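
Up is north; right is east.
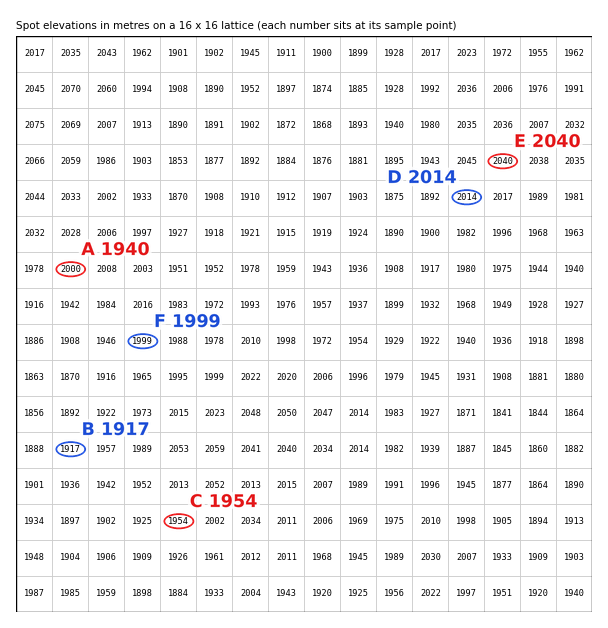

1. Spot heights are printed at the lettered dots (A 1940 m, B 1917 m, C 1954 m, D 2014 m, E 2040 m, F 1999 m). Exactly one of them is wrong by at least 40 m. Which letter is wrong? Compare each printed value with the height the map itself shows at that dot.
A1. A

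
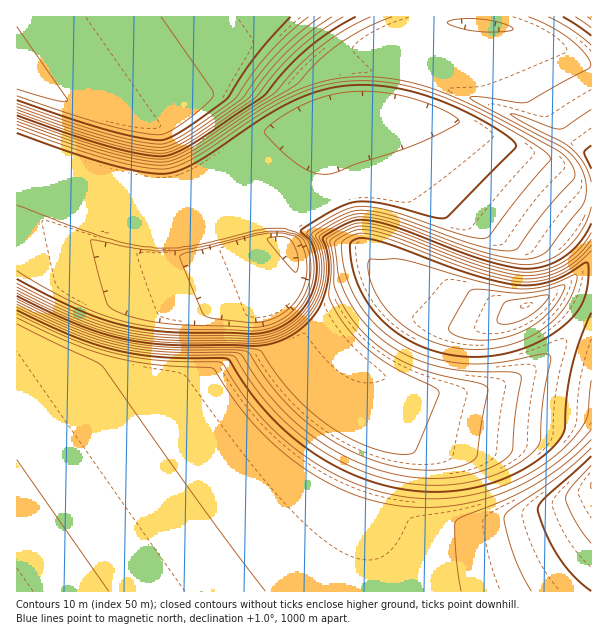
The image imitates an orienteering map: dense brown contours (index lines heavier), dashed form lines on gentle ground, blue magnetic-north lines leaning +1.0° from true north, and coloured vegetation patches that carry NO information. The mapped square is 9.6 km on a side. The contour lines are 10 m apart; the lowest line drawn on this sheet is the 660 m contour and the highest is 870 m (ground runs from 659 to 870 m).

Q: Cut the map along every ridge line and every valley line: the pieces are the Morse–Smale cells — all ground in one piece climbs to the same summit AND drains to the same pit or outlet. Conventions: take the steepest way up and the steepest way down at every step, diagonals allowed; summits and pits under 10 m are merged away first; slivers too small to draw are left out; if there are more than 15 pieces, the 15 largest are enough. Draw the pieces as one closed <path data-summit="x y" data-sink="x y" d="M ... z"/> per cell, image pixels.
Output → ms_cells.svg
<path data-summit="17 591" data-sink="287 243" d="M20 212l-4 1 0 378 361 1-1-23-10-50 0-15 16-49 2-12-12-30-4-44-26-24-25-32-28-20 6-20 0-10-3-12-4-8-4-2-20 0-31 9-39 8-47 0-24-5-28-9z"/><path data-summit="527 305" data-sink="287 243" d="M380 100l-38 2-10 15-10 26-14 43-8 18-12 17-5 15 0 4 9 11 3 12 0 10-6 20 28 20 17 23 19 20 24 18 21 11 34 9 33 0 41-10 21-11 22-17 22-23 21-33 0-106-14-4-29-28-12-6-15-5-90-39z"/><path data-summit="17 81" data-sink="287 243" d="M467 16l-450 0-1 128 31 13 78 24 25 5 30-2 29-12 70-46 36-18 32-8 33 0 34 6 7-16 7-31 14-33 2-2 14-2 10 2z"/><path data-summit="591 486" data-sink="287 243" d="M591 301l-20 32-22 23-22 17-33 15-29 6-33 0-27-6-37-19 4 44 12 30-2 12-16 49 0 15 8 41 4 32 214-1z"/><path data-summit="591 486" data-sink="287 243" d="M341 102l-33 8-29 16-70 46-20 9-16 5-23 0-37-8-66-21-30-12-1 67 79 32 28 9 24 5 47 0 39-8 31-9 18 0 4-17 14-20 8-18 14-43z"/><path data-summit="591 159" data-sink="287 243" d="M461 22l-17 2-2 2-15 37-11 41-4 3 32 9 78 35 15 5 12 6 29 28 6 3 7 0 1-127-29-17-33-15-27-8z"/><path data-summit="591 17" data-sink="287 243" d="M591 16l-123 0 0 5 2 3 33 2 27 8 33 15 15 11 13 6z"/>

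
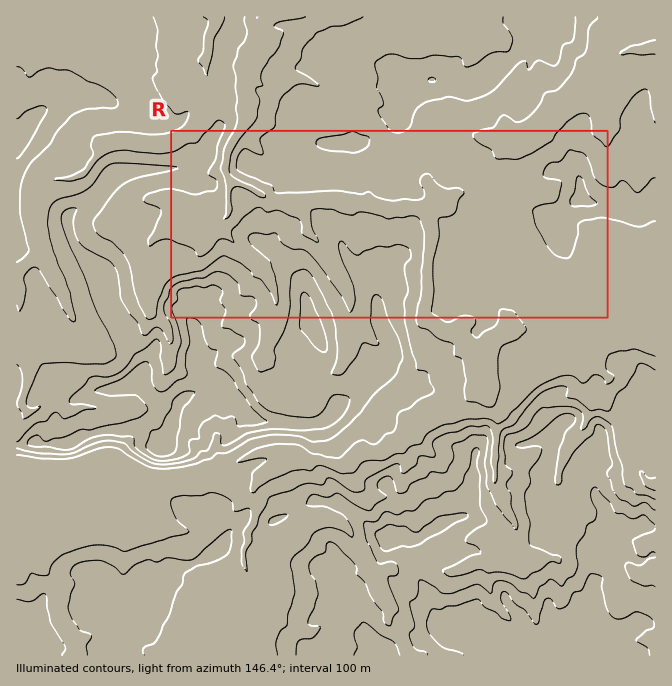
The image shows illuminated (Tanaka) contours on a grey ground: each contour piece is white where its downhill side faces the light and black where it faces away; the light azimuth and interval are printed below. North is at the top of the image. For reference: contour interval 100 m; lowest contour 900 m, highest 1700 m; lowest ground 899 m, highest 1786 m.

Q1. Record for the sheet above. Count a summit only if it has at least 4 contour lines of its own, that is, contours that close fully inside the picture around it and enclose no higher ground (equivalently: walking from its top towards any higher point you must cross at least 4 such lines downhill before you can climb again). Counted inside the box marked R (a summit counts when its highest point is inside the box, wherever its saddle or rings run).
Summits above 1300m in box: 0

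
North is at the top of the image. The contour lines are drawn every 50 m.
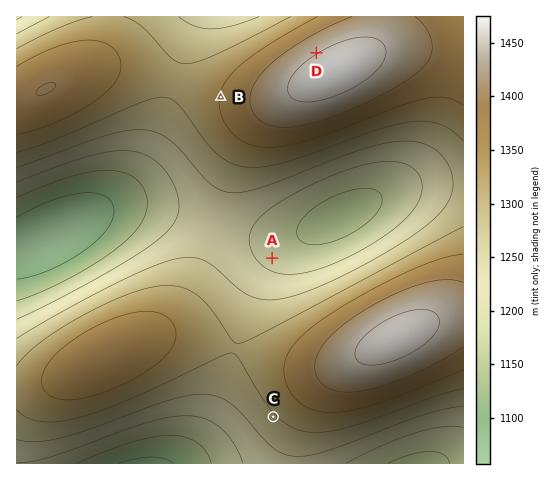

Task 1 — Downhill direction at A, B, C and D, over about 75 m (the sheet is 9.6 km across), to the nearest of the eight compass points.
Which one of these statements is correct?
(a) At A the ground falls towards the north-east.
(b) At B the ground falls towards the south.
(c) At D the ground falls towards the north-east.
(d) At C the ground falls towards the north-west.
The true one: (a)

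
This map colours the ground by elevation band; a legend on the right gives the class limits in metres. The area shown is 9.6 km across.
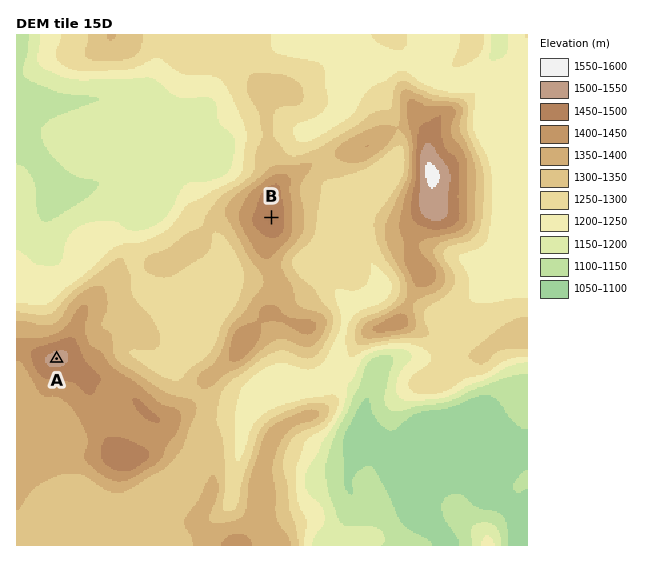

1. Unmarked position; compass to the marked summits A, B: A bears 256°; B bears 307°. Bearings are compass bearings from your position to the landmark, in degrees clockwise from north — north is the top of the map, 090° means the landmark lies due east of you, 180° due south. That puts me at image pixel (359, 283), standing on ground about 1270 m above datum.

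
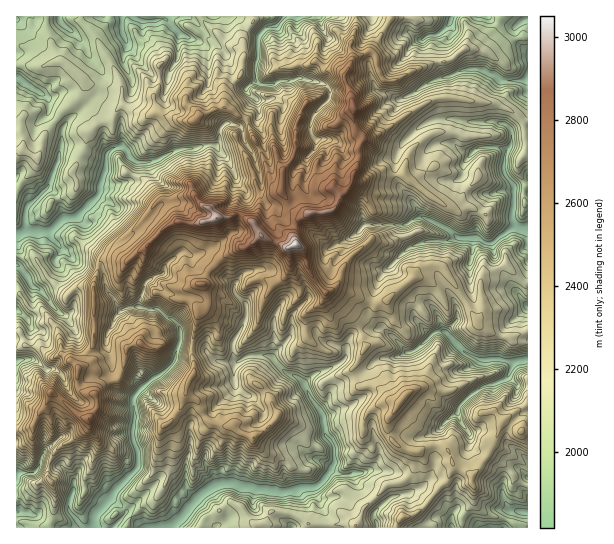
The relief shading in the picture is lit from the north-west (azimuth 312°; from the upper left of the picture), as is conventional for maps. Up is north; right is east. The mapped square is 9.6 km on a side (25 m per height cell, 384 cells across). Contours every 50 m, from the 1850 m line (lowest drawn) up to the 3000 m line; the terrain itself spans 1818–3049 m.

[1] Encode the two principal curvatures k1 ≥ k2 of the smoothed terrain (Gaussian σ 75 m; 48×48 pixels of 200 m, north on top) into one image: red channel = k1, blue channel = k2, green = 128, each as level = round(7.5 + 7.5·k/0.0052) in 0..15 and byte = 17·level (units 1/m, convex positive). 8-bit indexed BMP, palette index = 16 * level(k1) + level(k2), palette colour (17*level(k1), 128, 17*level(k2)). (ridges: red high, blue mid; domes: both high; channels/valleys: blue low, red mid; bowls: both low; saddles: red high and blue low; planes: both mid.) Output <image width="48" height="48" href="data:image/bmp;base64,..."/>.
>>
<image width="48" height="48" href="data:image/bmp;base64,Qk02DQAAAAAAADYEAAAoAAAAMAAAADAAAAABAAgAAAAAAAAJAAATCwAAEwsAAAABAAAAAAAAAIAAABGAAAAigAAAM4AAAESAAABVgAAAZoAAAHeAAACIgAAAmYAAAKqAAAC7gAAAzIAAAN2AAADugAAA/4AAAACAEQARgBEAIoARADOAEQBEgBEAVYARAGaAEQB3gBEAiIARAJmAEQCqgBEAu4ARAMyAEQDdgBEA7oARAP+AEQAAgCIAEYAiACKAIgAzgCIARIAiAFWAIgBmgCIAd4AiAIiAIgCZgCIAqoAiALuAIgDMgCIA3YAiAO6AIgD/gCIAAIAzABGAMwAigDMAM4AzAESAMwBVgDMAZoAzAHeAMwCIgDMAmYAzAKqAMwC7gDMAzIAzAN2AMwDugDMA/4AzAACARAARgEQAIoBEADOARABEgEQAVYBEAGaARAB3gEQAiIBEAJmARACqgEQAu4BEAMyARADdgEQA7oBEAP+ARAAAgFUAEYBVACKAVQAzgFUARIBVAFWAVQBmgFUAd4BVAIiAVQCZgFUAqoBVALuAVQDMgFUA3YBVAO6AVQD/gFUAAIBmABGAZgAigGYAM4BmAESAZgBVgGYAZoBmAHeAZgCIgGYAmYBmAKqAZgC7gGYAzIBmAN2AZgDugGYA/4BmAACAdwARgHcAIoB3ADOAdwBEgHcAVYB3AGaAdwB3gHcAiIB3AJmAdwCqgHcAu4B3AMyAdwDdgHcA7oB3AP+AdwAAgIgAEYCIACKAiAAzgIgARICIAFWAiABmgIgAd4CIAIiAiACZgIgAqoCIALuAiADMgIgA3YCIAO6AiAD/gIgAAICZABGAmQAigJkAM4CZAESAmQBVgJkAZoCZAHeAmQCIgJkAmYCZAKqAmQC7gJkAzICZAN2AmQDugJkA/4CZAACAqgARgKoAIoCqADOAqgBEgKoAVYCqAGaAqgB3gKoAiICqAJmAqgCqgKoAu4CqAMyAqgDdgKoA7oCqAP+AqgAAgLsAEYC7ACKAuwAzgLsARIC7AFWAuwBmgLsAd4C7AIiAuwCZgLsAqoC7ALuAuwDMgLsA3YC7AO6AuwD/gLsAAIDMABGAzAAigMwAM4DMAESAzABVgMwAZoDMAHeAzACIgMwAmYDMAKqAzAC7gMwAzIDMAN2AzADugMwA/4DMAACA3QARgN0AIoDdADOA3QBEgN0AVYDdAGaA3QB3gN0AiIDdAJmA3QCqgN0Au4DdAMyA3QDdgN0A7oDdAP+A3QAAgO4AEYDuACKA7gAzgO4ARIDuAFWA7gBmgO4Ad4DuAIiA7gCZgO4AqoDuALuA7gDMgO4A3YDuAO6A7gD/gO4AAID/ABGA/wAigP8AM4D/AESA/wBVgP8AZoD/AHeA/wCIgP8AmYD/AKqA/wC7gP8AzID/AN2A/wDugP8A/4D/ALinpramhJWEt5TXhYWEhIOX2IaGhqjIuKeEpsnHt6bJyYCF2MWElKdyyKd1lbXnyIJydOaDoqaDpseEtrinhoODp8inltaTyNjn16eWlpiG1nGkuOn3pnV1lba3xpRycaaXdPaDstiEc5SnhbjIlodyg5fI2aeUp4aGdZeUl4aGt9aAkpSF55Z2ZLamloOVp7fYhfiGcPeGhIK3x4XYl3WVgYKkk4FxgICAcIGDuLmnhqfXlINzldeWg8jYlnG4ppLW9/y2cNe3dYOAt9eVt4PXhnRycoOFhpeWhaWQk7aElZeox7eXdZa3g+mmdXPHpWGQkuORg7XHhLeCYMWmp4PGloV1doaomLi26Oq2cLKCcYKEdJWWloaotrfHhpWmlYXngPV1hYTFhdi2gKfIl5XFk8eFh4aGyLe3hoOkkZXImJaFhpanp3Wnloa3t4aHhKf5cMTohYa35smVcJbXh7iio6amh5bXtXV1hafpoIWmp5aEyNfIx7a4l5Omt5eDpZT5gbNw1bj3lYVxkajohqeCx4WXp9bqlnV1hrdzcJaY2YKnxnWEk5TIuXCmt6Wl2sP4kseDdOm3dYVxgobpyIeCqMfIuZaV9riWpriBlZiH2HLIlnaYlnC0opGklqe12mLH15WV1vrYuMijcMjH1rZzxqWnqaeWdPq3lphwhZeWyJS3x4WHl5WQcMnat7e3pqKn16X3xIL2loVxovdwpMeWuISFh4aTpteWqIOAp5aDhbeXyKeGhqmWcKXKx8eT1nF0t/u0kLfql5NikKPnyMm3lqeFdIGD58iVloDIlZeng5Snl+m3lqfXp3ChhcejtXKX5+hwxrW2w8enYKCWl9jXhZWGcbf5t5a4gYHapnWnt6eHhqi4uJem+PehcJCRxKPIk5Bw55aWheemhINwcpf5t6eXkdm4l4SAcpOBpMe4hYaYlpeHp4eFgrX39+WQ6WBwoKXI+LeYhaXXgqinkHT3hmKTYaKmlIC4l4eGk4C2toOTk5aWx6fHyJRggLBwkLek1bfnlrS2gpbmpOragoD2cpTHo5OBc4PJt4fH2ZN06JamtGBwlviUcZCUdISnhejGlZXWYpP3gKi36afpt3D1c7e3gPiXhoWDt8mVcpSDyLjIkMa1gPiRcJipqMXqyPhxc9a3YHX3gJWXp6jJt2DmpaW3gqP4paSTlbWEqKeDpYSBpOm3gpBwx7q5yLWnx8NyyOeBg5f3hZCpuKimgHLHyKeYhnD3lZK0pqZ1t4aXh4WFx5aB2aHGgbeol4aDhYPW94Cicof4qGCgcJBwlqTXuaiXt4DXx3DGktfHloeHdpeop3WltpLogMenmKiocvilkpLrkob4k7G4gffGyLeVlaeno3Cl+HODtmHWuIaXp6W4t3aGhLeltLW3l4eFouhwcsW31bb4gNino7LYuKe32biWcNiTx8aFpnP22LeGh4OXyMeGlqeV14LHhoVzp7Nx2NZ0lpb1gdiGtnCQlJent6WDcqPHp7W3hObFdMeHh3WDhra4p4bHp4HYl5amxnGn93OVdGTFlbjHt6iCk6iGhsaVlnOBc2TWg/d0hcindYSCgbm4t7e4hWDItsbIlMTpyJSEY4WoqKjY57iGg4R0hZbFxqiHZHXHttdzhZb3ppeYgIGYqKjI2aDXk8a4dJXIhpODpsWWqKh2t/iGdmWGhXN02PnHtuT6+6eDcpGU98i3yIFwgIKUhZOScLbolIODg4O32ZSGhpe3hbb3dWWFhYWScXPo14S3xXCEhpRwgurHtvX49uWAgICCxYCjg6SVppKSlGN1hoaXx4W29/f2+dmmpMX4hIaE4oSGlqeGYKCAgHCzooByuKaT+raCk5Sk2adzkoOGp2R1lseEppWEpenm98XHhIWGx/n3+piGgOrYyKdwcYfI6bbm2YaA6JVxp+e1yIJzlYSllbjIpYSl97imhWOkk4WllYV0tOeGoseHh4WBuOjIl6eWt8iA+MaFgJSn2aiRdZaWhpe4k6X4lWS2dIGVprmmhoWWp9i3lYWHhoK255eHlqWDgaRw5senlYG4yKh0g6WkpaaDtdj5pnO3cZW1lsilhpWXqZbop6aGhLfHhnSFhLbJyKRw5YW3uICoyKeGcMj4pYWWh6eWtpWmgLejp7i2g5Snl4X4loSnpLh2lpiolKbZlmDGxpe4yYGEx6eXgPiCkIBwhKeHp6dwhPiCpsblo4DIlpa112R0c7eGhqmploHp2ICn6bmWx4WBpreWYaBwp7imgIBwgJByt8Kzpeeh+LCElpOm5paFc5a3hYWWk3GQoHBx57eFuJaCl6inpZWFlpe4pZeHhZKT+aD5oqOT+HFwgHOn6seWdXKWt5aVt9jn6OiA57d1l7aCmKm3p6SmuIWXtrfJyKaQsMGjxZKV9oD4+aXWtZbGx4ZxlKe3ppWltqJw5riXhLaVhIeHl6WVuLi2trfa2aRy1faBx7SE+HCTttbnlHJ1tfemc3NygoODcoPG16iopoW4l4aHh6e2hqemhKbGpub46JaBtrVz9+eAc6b6ybaDg6b355aXl6jI1+fXlaeGcYSWl4eGd6eUhMiUlMmlYobHpnKi16a2t/r3gJf4hZSBcICBuOfo2Mi4p6enY4KBhZaHh5iXhriUhMi2crfIlIXHw3CAkHCApIGAYMXlloDG2JeBcIOXqJiYhnKzgoOoqIaHqKiGhceBtpTEcLjIhKWX1tmg+LaUcHGVtfnHhaH21ffopoFwgIOCgJLFksa4qKe4qIaEt6aTlab6oZXIhKaFpedwqPn39vj1xrj5g8SmcYTY9/bolXJzlujJlnaHh5eYh4SWyIZzdae4x6OXhJaDlviAyLeXhpa1hIXm1Nint4KWl5fG99fW2JeXdZiHh6eXhYS3p4Zyppenp3OCg4amqOhwxpaWhpXXYYX4g7eVdKZxgpZ0p8iXh4impYaHmKd0cqe4l3Slx5eXlIG2priWl+ZxoHO3lNizxcX3lITmdXKkgpByhNiXl5Z0uHWHppWSuLeFppWlhISFg7alt5V0dLb51KG0caFws3HEpWLW2cTZ2bhwtsiGlMaFgw=="/>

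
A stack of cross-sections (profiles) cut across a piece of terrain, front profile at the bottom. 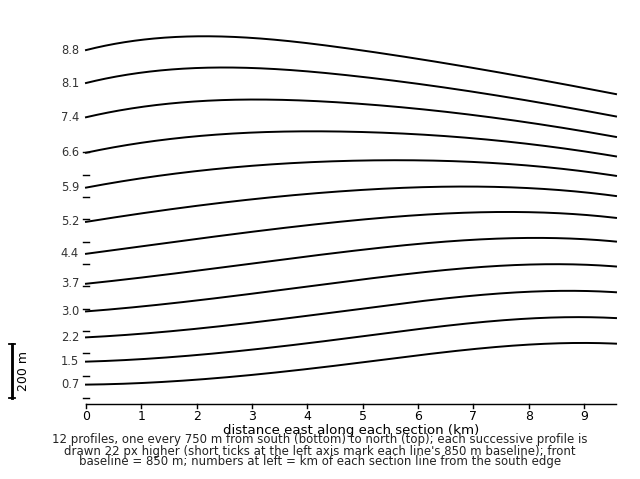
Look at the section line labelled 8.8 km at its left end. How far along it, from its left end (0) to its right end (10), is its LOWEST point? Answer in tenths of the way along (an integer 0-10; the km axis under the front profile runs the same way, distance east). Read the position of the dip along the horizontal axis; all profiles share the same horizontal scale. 10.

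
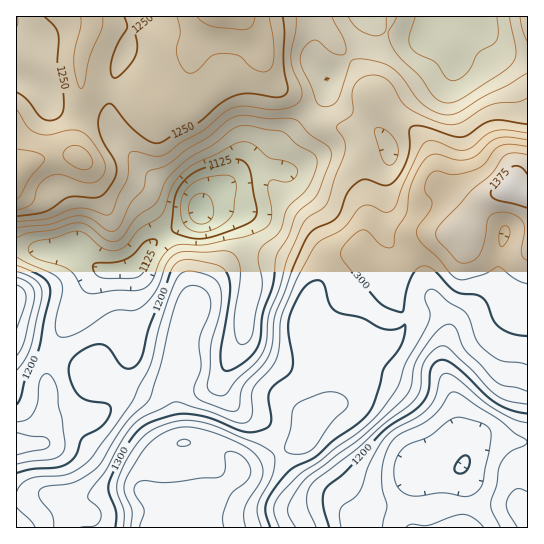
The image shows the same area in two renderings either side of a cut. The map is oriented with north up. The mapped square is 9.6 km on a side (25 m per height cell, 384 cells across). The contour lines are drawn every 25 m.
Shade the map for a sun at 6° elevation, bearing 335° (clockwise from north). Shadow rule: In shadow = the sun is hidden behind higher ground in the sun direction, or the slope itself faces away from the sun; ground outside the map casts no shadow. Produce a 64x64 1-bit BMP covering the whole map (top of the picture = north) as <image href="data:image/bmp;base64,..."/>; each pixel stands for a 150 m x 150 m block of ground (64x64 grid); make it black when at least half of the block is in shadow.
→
<image width="64" height="64" href="data:image/bmp;base64,Qk0+AgAAAAAAAD4AAAAoAAAAQAAAAEAAAAABAAEAAAAAAAACAAATCwAAEwsAAAIAAAAAAAAA////AAAAAAAAAAAAAAAAAAAAAACBwAAAAAAAA8PgAAAAAAAD//gAAAAAAAf//4AAAAAAA///wAAAAAAAf//gAAAAAAA///AAAAAAAB//+AAAAAAAD//4AAAAAAAD//gAAAAAAAH//AAAAAAAAH/8AwAAAAAAP/wPAAAAAAAP+B8AAAAAAAP4HwAAAAAAAPwAAAAAAAAADABgAAAAAAAcAOAAAAAAADwA4AAAAAAAfADgAAAAAAB4AOAAAAAAAHgAYAAAAAAAOAAwAAAAAAAQAHAAAAAAAAAAcAAAIAAAAABwAAAgAAAAADAAAAAAAAAAAAAAAAAAAAAAAAAAAAAAAAAAAAAAAAAAAAYAAAAAAAAfjgAAAAAAAD/PAAAAAAAAf98AAAAAAAD/z4AAAAAAAP/PgAAAAAAA/8eHAAAAAAT/gB+AAAAADIOAP8AAAAAAAAA/4AAAAAAAAB/gAAAAADAAH/AAAAAAEAA/8AAAAAAAAD/4AAAAAAAAP/gAAAAAAAA/+AAAAAAAAB/8AAAAAAAAD//AAAAAAAAD/+AAAAAAAAH/4AAAAAAAAH/gAAAAAAAAMAAAAAAAAAAAAAAAAAAAAAAAAAAAAAAAAAAAAAAAAAAAAAAAAAAAAAAAAAAAAAAAAAAAAAAAAAAAAAAAAAAAAAAAAAAAAAAAAAAAAAAAAAAAAAAAAA=="/>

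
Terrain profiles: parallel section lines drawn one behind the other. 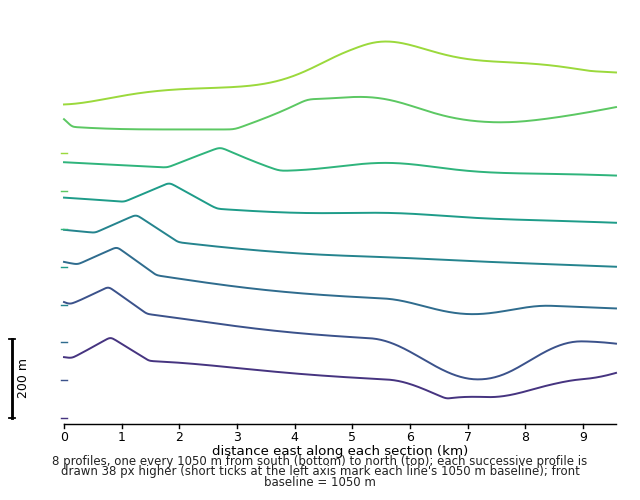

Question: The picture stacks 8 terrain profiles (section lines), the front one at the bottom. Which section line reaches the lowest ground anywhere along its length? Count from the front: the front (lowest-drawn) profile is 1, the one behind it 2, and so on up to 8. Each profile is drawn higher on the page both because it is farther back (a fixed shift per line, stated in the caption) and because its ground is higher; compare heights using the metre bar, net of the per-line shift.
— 2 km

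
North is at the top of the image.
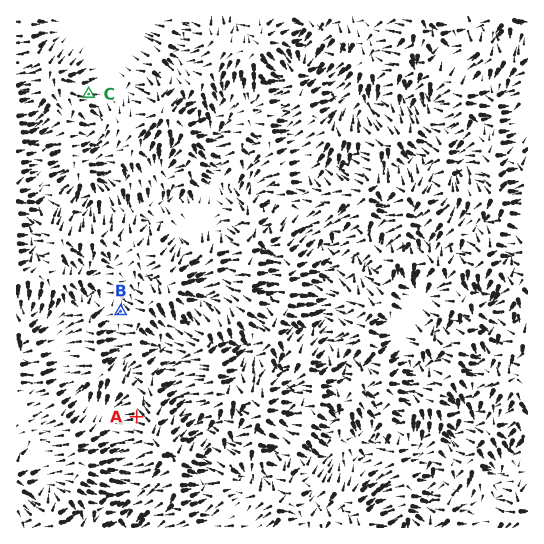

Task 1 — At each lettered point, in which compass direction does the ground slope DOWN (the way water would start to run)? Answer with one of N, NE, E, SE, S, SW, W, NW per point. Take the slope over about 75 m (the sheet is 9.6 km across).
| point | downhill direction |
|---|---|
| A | W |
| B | N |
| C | E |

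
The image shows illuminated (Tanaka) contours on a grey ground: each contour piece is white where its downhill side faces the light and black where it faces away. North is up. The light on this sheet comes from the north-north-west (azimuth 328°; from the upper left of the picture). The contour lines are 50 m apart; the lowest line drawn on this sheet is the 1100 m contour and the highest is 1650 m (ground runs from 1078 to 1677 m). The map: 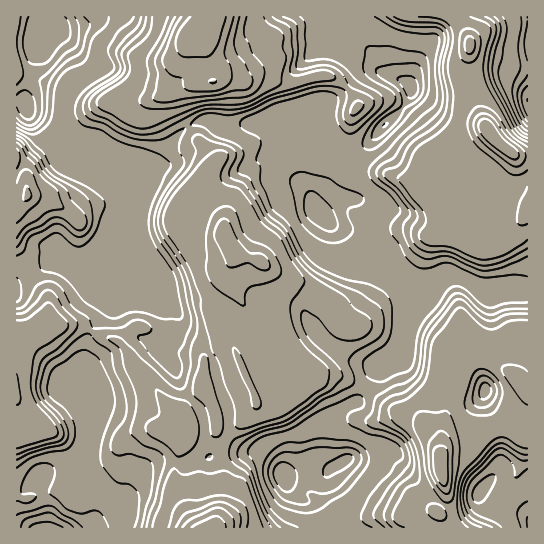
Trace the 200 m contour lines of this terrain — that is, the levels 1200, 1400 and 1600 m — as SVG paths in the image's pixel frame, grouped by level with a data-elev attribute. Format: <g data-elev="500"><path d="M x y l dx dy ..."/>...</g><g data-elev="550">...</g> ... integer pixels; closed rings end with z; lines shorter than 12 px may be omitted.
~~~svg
<g data-elev="1200"><path d="M17 515l33-9 5 2 8 7 11 5 8 7"/><path d="M302 505l-19-6-11-14-3-8-1-7 2-7 5-6 8-5 15 1 20-6 31 0 6 2 4 3 3 6-2 5-21 24-13 6-17-1-2 3 2 7z"/><path d="M330 231l-15-6-9-10-2-6 0-8 2-7 3-3 4 0 4 2 16 17 5 16-3 4z"/><path d="M373 139l-1-5 4-9 9-8 15-10 2-5-1-7-3-5-20-15-2-4 1-2 17-5 19-1 5 1 3 5 2 10 0 11-2 7-6 5-10 7-7 12-12 12-8 6z"/><path d="M527 122l-6-12-4-15 2-8 8-12"/><path d="M527 61l-3-18 3-22"/><path d="M84 17l5 5 1 4-7 23-4 5-17 11-11 14-3 10-2 24-3 8-6 6-6 3-6-2-8-5"/></g><g data-elev="1400"><path d="M271 527l-9-16-13-36-19-16-1-6 2-10 7-6 23-9 28-9 29-21 13-8 11-12 0-5-4-7-25-23-7-9-5-13 0-6 2-4 3 0 11 6 16 18 12 5 10 0 10-3 6-7 1-7-3-6-15-9-10-13-27-16-12-10-10-12-12-24-18-15-20-33-15-8 0-7 6-13-2-7-6-4-17-5-13-7-4 2-2 3 4 12-4 12-25 32-6 14-3 10 1 8 3 8 19 30 5 9 11 45 0 12-6 16-1 20-5 20-6 2-9-4-49-47-10-2-3 2 12 12 4 17 11 27 1 13-5 22 0 5 12 11 16 7 6 7-10 40-5 14-4 14"/><path d="M481 527l-12-6-6-10-3-18 5-16 26-29 7-4 7 0 14 9 8 2"/><path d="M207 459l-1-1 1-3 4-1 1 4z"/><path d="M17 454l13-5 28-7 5-5 0-7-4-8-20-24-3-8 0-8 6-22 16-11 14-15 6-9-3-6-12-12-8-12-6-5-6 2-6 9-11 10-9 3"/><path d="M479 408l-6-5 0-9 4-15 4-3 4 0 5 2 4 4 2 5 1 6-3 6-4 6-5 2z"/><path d="M527 314l-20 0-13 6-5 1-10-5-16-16-4-1-4 1-27 35-2 8-3 26-4 10-13 12-15 5-9 7-2 6-1 12 22 13 5 4 5 9 3 14 0 7-2 6-15 13-13 24 1 8 7 8"/><path d="M17 247l10-15 15-7 11-7 9 0 13 11 4 1 6-2 2-6-2-8-13-13-6-11-20-15-10-16-7-6-7-11-5-3"/><path d="M527 138l-6-3-6-6-25-48-2-10 0-9 8-33-2-7-9-5"/><path d="M352 115l5-1 5-5 2-4-2-3-4-1-4 2-4 7z"/><path d="M146 17l-4 14-20 20 0 6 3 10-2 7-6 6-22 14-5 5-1 6 2 6 4 4 12 4 19 11 16 5 17-3 43-22 40-2 35-15 36-10 22-4 0-2-1-3-9-4-27 5-7-1-1-5 3-16-2-23-4-5-15-8"/><path d="M394 17l13 5 32 2 7 5 2 8-5 29 4 31 0 10-3 8-10 12-23 16-12 22-13 5-3 3 2 5 14 12 18 23 0 5-6 13 2 11 5 5 7 4 6 1 18 0 25 11 9 3 19-4 25-14"/></g><g data-elev="1600"><path d="M234 527l0-6-2-4-7-7-7-2-5 1-22 10-9 8"/><path d="M443 486l3-1 2-4 0-28-2-6-7-1-4 2-2 3 0 16 4 11z"/><path d="M513 159l4 0 2-2-2-7-14-11-13-18-5-2-4 1-3 7 5 10 14 12z"/><path d="M181 17l-8 14-10 26-1 5 3 6 5 6 12 5 3 10 5 2 8 1 21-2 8-4 4-5 0-14-7-14 10-36"/></g>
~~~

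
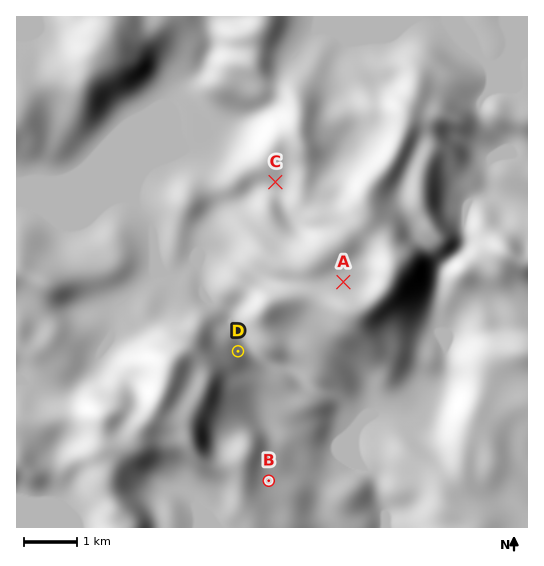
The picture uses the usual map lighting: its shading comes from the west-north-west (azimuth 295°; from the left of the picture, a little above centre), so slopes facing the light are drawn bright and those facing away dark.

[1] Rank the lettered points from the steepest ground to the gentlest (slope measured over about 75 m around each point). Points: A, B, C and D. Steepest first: D C B A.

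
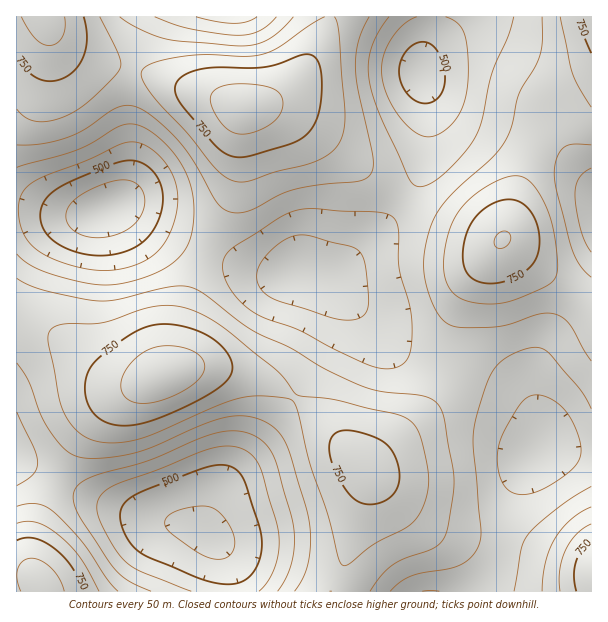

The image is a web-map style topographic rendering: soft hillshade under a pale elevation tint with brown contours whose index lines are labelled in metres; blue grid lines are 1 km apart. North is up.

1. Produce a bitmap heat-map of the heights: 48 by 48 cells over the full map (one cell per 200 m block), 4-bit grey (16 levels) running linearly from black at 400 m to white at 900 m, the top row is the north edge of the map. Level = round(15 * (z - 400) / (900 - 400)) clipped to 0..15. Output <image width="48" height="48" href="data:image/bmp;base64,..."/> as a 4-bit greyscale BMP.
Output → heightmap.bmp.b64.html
<image width="48" height="48" href="data:image/bmp;base64,Qk32BAAAAAAAAHYAAAAoAAAAMAAAADAAAAABAAQAAAAAAIAEAAATCwAAEwsAABAAAAAAAAAAAAAAABEREQAiIiIAMzMzAERERABVVVUAZmZmAHd3dwCIiIgAmZmZAKqqqgC7u7sAzMzMAN3d3QDu7u4A////AM3cuph2ZVREMzRFZ4mZiHZVVVVVZmeJq83MupdlVEMzIiNFZ4mZmIdmZmZVZmeJrMzLqYZUQzIiIiI0V4iZmYh3d2ZmZmeJq7u6mHZDMiIhESI0VniZmZiId3ZmZmeJq6qph2VDIiERESI0VniZmZmYiHdmZmZ4mpmYdlQzIiERESI0VoiaqqmZiHdmZmZ3iYiHdlQzIiEREiNFZ4maqqqZmHdmVVZneHd3ZlQzIiIiIiNFZ4mqq6qpmHdlVVVWZ2d3ZlVEMyIiIiNFZ4mqu7uqmHdlVERVZmZnZmVVRDMyIjNFeJqru7uqmHdlRERFVVZnd3dmZVRDMzRWeJq7u7uqmHdlRERERVZneIiHd2VURERWeJq7u7qpmHdlRERERVZ4iZmZmHdlVVVniJq7u7qpmHZlRERERWd4maqqqZh3ZmZ3iZqqqqqZiHZlVERERWeImqu7u6qYh3eIiZqqqpmZiHZlVEREVXeJqrvMzLuqmYiJmZmZmZiIh3dmVURFVniJqrvMzMy7qpmZmZmYiIiHd3dmVVVVZniJqrvM3d3MuqqZmZiId3d3d3dmVVVWZ4iZqrvM3d3cu6qZmIh3dmZnd3dmZVVmZ4iZqqu8zd3Mu6mZiHd2ZmZmd3d2ZmZmd4mZqqq7zMzLupmIh3ZmVVVmd3d3dmZneImZmZqqu7u7qZh3dmVVVVVmd3d3d3d3eImZmZmaqqqqmIdmZVVVVVVmd4iIiHd3iIiIiIiJmZmZh3ZlVURERVVmeIiZmIiIiIiIh3d4iIiId2VURERERVVneJmZmZmIiId3dmZmd3h3dmVERERERVVniZqqqqmZiHdmVVVVZmd3ZlVEQzRERVZniaq7u6qZiGZVRERERWZmZlVERERERVZniau8y7qph1VDMzMzRFZmZmVUREREVVZniau8zLuodlQzIiIiM0VmZmZVVEVVVVZniau8zLuYdkQyERERI0Vmd3dmVVVVVWZneJq8zLqYdUMyERARIkVnd3d2ZmZmZmZneJqru7qYZUQyIREREjVneIiHd2ZmdmZmd4mqu6mHZVQzIhERIjVniJmIh3d3d3dmZ3iZqqmHZVVEMyIiI0VniZmZiIiIh3dmZneJmZiHZmZVVEMzM0Z4mqqpmZmIiHZlVmd4iZiHdndmZVRERFaJqruqqqmYiHZlVWZ3iIiHd4iHd2VVVWeau8u7uqqZh3ZVVVZneIiIiImIiHZmZniavMzMu7qZh2VURFVneIiIiJmZmId3d4mrzN3My7qph2VEREVmeIiIiZqqmZiHiJq8zN3cy7qph1RDM0Vmd4iIiaqqqpmImau8zN3My7qphlQzM0RWd4iImaqqqpmZmau7zMzMy7qpdlMyI0RWd4iImau7uqmZmaqru7u7u7qpdkMyI0RWZ3iJmru7u6mZmZmZmZmaq7qodlQzM0RWZ3eJmrzMu6mZiIiIiIiJmqqZdlQzM0RWZneJqszMy6mYh3d2ZmZ3iZqZh2VDNEVVZneJq8zcy6mHdmZVVEVWeJmZh2VUREVVZneJqw=="/>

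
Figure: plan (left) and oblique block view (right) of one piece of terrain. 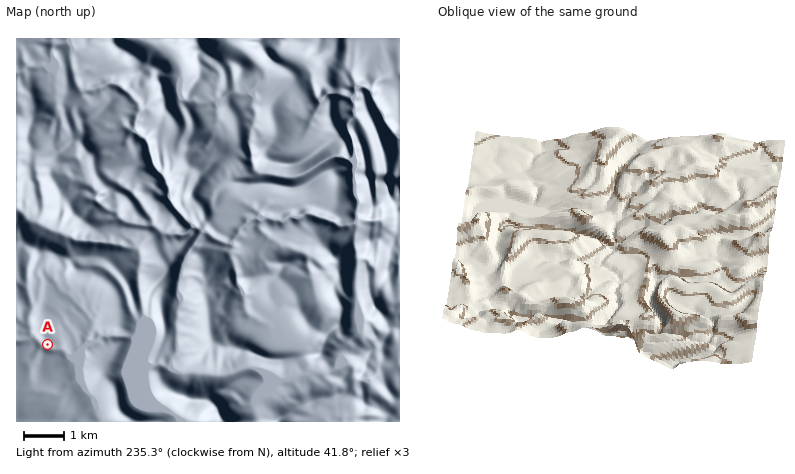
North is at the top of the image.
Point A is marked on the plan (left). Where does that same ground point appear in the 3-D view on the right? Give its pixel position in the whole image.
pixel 536 159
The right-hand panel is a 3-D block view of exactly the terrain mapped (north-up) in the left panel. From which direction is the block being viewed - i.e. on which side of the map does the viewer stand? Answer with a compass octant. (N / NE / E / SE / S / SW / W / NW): E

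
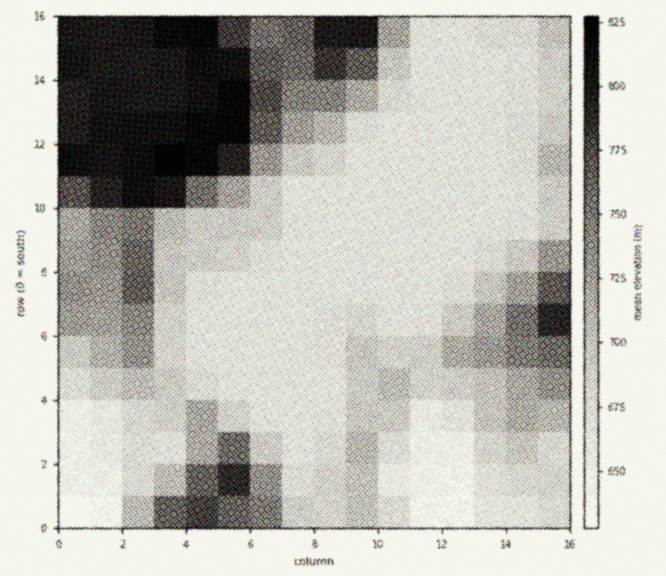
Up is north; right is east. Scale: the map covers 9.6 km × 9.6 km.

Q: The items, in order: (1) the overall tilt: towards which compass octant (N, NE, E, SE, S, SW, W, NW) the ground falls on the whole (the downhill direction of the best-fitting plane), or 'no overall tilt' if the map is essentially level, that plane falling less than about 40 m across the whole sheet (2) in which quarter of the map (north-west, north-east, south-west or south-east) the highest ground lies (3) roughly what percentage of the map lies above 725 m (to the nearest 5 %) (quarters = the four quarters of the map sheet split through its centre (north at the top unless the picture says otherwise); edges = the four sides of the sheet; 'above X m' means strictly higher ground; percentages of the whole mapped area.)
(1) Overall the map slopes down towards the south-east.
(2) Look to the north-west quarter for the highest ground.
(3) About 30 % of the map lies above 725 m.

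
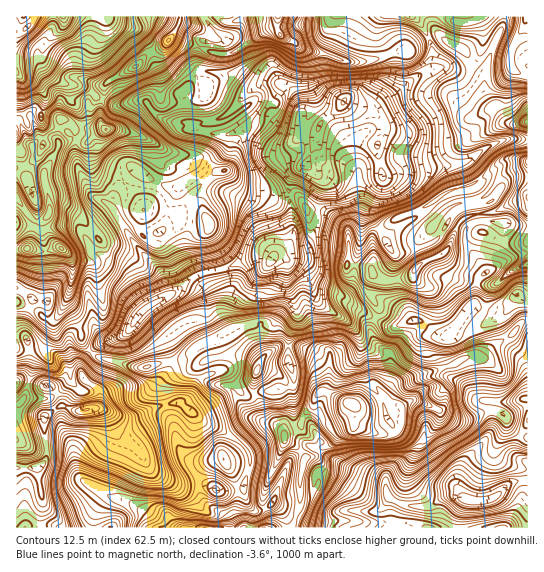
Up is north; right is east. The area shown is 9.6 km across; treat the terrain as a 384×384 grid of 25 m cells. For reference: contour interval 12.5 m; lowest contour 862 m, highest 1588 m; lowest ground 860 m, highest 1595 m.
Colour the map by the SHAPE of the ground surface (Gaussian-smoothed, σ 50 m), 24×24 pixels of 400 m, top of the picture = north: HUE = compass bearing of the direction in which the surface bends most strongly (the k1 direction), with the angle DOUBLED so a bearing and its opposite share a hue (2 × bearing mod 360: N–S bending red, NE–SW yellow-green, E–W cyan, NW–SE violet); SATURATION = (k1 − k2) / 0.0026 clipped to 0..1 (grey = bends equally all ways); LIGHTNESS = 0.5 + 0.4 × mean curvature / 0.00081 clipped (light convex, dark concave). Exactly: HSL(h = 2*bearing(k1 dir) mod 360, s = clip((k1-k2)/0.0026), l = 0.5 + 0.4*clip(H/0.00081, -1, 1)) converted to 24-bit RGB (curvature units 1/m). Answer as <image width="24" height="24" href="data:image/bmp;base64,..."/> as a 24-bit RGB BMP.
<image width="24" height="24" href="data:image/bmp;base64,Qk32BgAAAAAAADYAAAAoAAAAGAAAABgAAAABABgAAAAAAMAGAAATCwAAEwsAAAAAAAAAAAAAnK6CVCt+oERWwLGUNj13PL9QfKtgctqmc4AXfToTa8ZDdH0Ayypx8NC0GDpEK6BmPbU1dZWzVLi8qJdVW7KtW4Clu4CyxF+LsayBKA0+v8iehbOWqc7dlNTfZrLJXh4xzslRMSYRZyEP+MCJE0th89W0zUvKSIOaj8KbTBJEm6Q7RrFASCMgV0ocEScMv55ykI0wFCVU6u7dpdfVp55eXkA3MhggkVo+wYdeeFW2Jqiq9IaCAVt19MZ337aDNUt4jW5BDA0n3sSMaX4/ITI9ooSStICeLLdgruPGBBk1x+macmBFb1ZNdFJaSTJbsNqvYXCzyeLgdSl7IlQa/5FiT+o68QBUcD8XPygUTHQhHfwEuHZ6KWw/I21LwpqEaiQ7osGTDgxosuO/so3HmWGullWIVIGQsdKhPVJki0cvhBlaitPOzu7HqCq3aiKu7Nb10eH62dP4kNXz4huxl7fQPJPNI5gzTNu7z2ZOEGE8b1ALIysIUBoWuZhQRbJJnp1IUy1DWU5rn+fHfNXApVbD/zDVOmqWzNu+lMK9TlmW+Ie9WM36q+nleDGgVtfjwlma+LVnTws0fdyyrRPtMYZTl4o5tpZ0n052PYqXlc7ixS9od5scKWcnFAzEkNvhhLjQzWyvhMygNtFsriey2RchPigyspZOMXtCJcExoe/QKXkOhSidsM700t75sa7ubGq1m4vJN3YtL0KC9d7WG0R2FMcgxcRmHlcwtoRVyJpWcVW1viqV3XThiYPAvuLWhUutPyyc2XVJSi3Jb/+aCFISejSNwmhcRVOezJHHc2CmSpGhyNydVyP+0ev33tf0tJrdhRePre2ubi9tTpMuJHQk24K+0YK0iq5PQiVb1/HMNqBr0Tl9iOBiBi0lx3WX2J3RPIxFr2XMiJDeioncQc9WJ0AVcoszMwAJ8uhrR0kXdT4tiFxEPXZNao1IL2wy8r7YPorVRR5n/O7PHSV37c+xGjU3Bi0JPXYe1XOfpLp6QW8sXnEp0zBmQrpJVxE3NsFBzslYoVtITiM3m8uGX6dSNEQea5EfHlAbYjUaJm0j+P+/CihGunpmsWG+VXK0F2kYF1QSgZtUvceMLHCaVTKUwFl8ayWC6rxa09ORh4vnyMvyXbexsHCzK1jL/8zxPQwLp+PjlHfRzP/RCwqdsXNuVWiqsCtfuYGGdVU6MWgSPpIdJzpFRUslcU8yJixk9fvQreiuFDhe9K4x+rr9bcqXc019KFg1yWz/88S7NPD19URNgiOTqsjLeA6PnNTWpne9yaXa3+neP4KIUjhTPm9eLVarPGOS8f/M6vkMSBpMg6lvCj4L/4CCelOqeJ25gXa2R+1R976LOR1cesevby5lma95c46Sfo2XbKmu18K8sTm0WlWZPV+RXuZ8GIqf7frRGkqw59H6roHxw3WJU80YOmDd0SicZjAoAACD7vSXbp29RBgqP359f5uFlICKaHaEorJqdl5BsWFcXnSrUWHGverZN16CcWgyg6Q/FSQPYWwZ+Ljqz5Djo40vG2WKt47RMhJT7PLGZTFRzGZCSXmAfHJdjmtSZJRjW5la0aXkpN7aWZm6R6CjYjcrXjhKlapppKRVTTgvXmg8HlYTgKsZ5U7uxlqgioI321Gp3ko4ZSCH3dOeR2grV1s1b8x/hLHdrrvaR76w0H9jQCwqc4pKUUuYXF2Wg6iAm1RwfmapaG+poHiQtHZVBS4KCP88ec//p/5P7SbhrEPMsFnd0NT7zuv7hNLoPBoXYUcgdkIppYRDqW6OO5JdaI9QUHqLkYOdpHWWQ2NxYlU/mJ1lp3FisG6+4gZsjzsA4aTsD4DgmyzhhOpCYmgGckoicBgqczyltntVT6lfnmvCVnyo1p+DHUksN51IdUJ4jmlebkhwpHyJW42RhbyLgHGnb8CzSY3OehFY3Sw4lylJ2kmb64qfaGgfP4gpNmZGcZxytpmfNnFRv75ZpCtbsj9FcWQoHCUOWWIjUXhMWqp2fo64o5azdpFrOtFqPdK3ZY8lQIdBut2cN4yP1nTg+NPyoXPaQIBNQ0YceV8Ye48mNk0iRw0jzdI/iDjE0Nz7k6v+KMbhNdonHVMsblcwhqptq9hDQBQbkqTbP6e0yJ+jToNiPGdmv5ho+qrp7sTWGG/WobX2/5H3ygp8Xv/czP/4WJX1okl0h16SpoO+6+DqQBOYqt7dX3qt87KbHU5eCkcf59WcLh9dvaaILjNIeGUtL4Q5/NXPF0ysvy29JCGF1rrq0/+5k38pGSM0kHx8bJqRdLKxvlScUs7XeWcofHsu7L63G1+g"/>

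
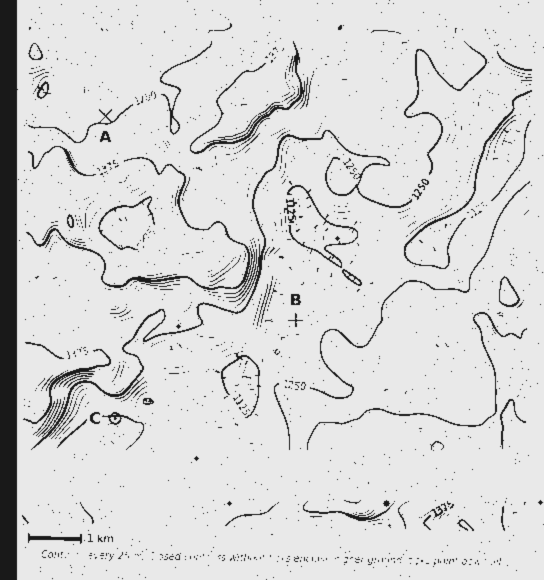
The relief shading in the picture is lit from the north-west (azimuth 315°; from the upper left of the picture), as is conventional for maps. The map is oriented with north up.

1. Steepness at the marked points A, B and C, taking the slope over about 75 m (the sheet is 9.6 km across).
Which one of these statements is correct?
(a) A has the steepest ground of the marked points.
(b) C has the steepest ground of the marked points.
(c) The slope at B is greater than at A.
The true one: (b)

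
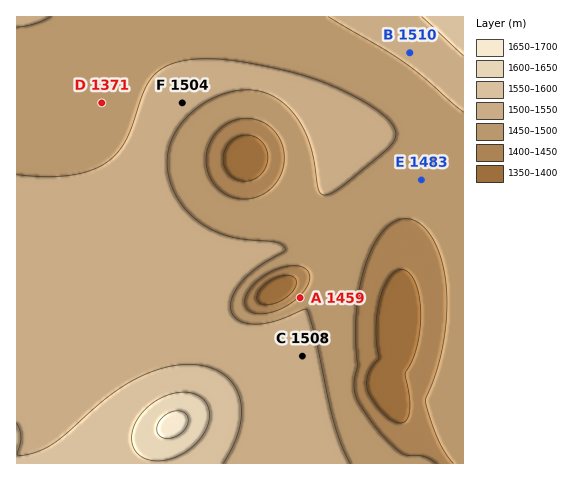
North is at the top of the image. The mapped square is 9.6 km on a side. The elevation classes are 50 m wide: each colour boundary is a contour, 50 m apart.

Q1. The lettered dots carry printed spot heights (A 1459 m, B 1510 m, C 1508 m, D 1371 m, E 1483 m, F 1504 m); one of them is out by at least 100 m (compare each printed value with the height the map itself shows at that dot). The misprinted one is D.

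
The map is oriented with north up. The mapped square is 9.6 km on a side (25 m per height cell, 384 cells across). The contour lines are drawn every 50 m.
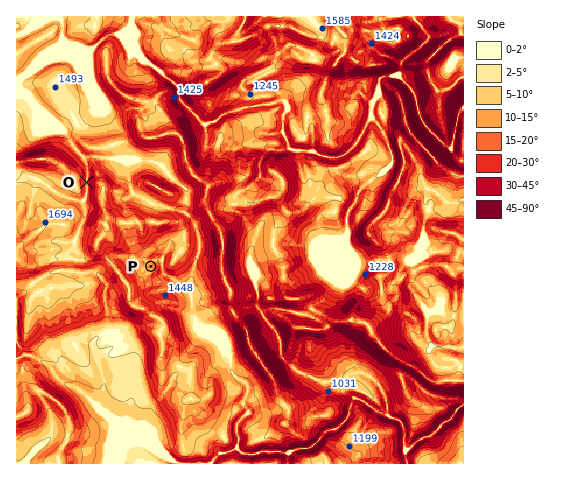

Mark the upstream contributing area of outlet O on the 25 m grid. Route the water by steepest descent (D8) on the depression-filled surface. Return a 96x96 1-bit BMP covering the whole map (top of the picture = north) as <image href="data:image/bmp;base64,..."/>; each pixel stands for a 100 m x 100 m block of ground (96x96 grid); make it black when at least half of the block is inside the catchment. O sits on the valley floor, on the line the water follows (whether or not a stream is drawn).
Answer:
<image width="96" height="96" href="data:image/bmp;base64,Qk2+BAAAAAAAAD4AAAAoAAAAYAAAAGAAAAABAAEAAAAAAIAEAAATCwAAEwsAAAIAAAAAAAAA////AAAAAAAAAAAAAAAAAAAAAAAAAAAAAAAAAAAAAAAAAAAAAAAAAAAAAAAAAAAAAAAAAAAAAAAAAAAAAAAAAAAAAAAAAAAAAAAAAAAAAAAAAAAAAAAAAAAAAAAAAAAAAAAAAAAAAAAAAAAAAAAAAAAAAAAAAAAAAAAAAAAAAAAAAAAAAAAAAAAAAAAAAAAAAAAAAAAAAAAAAAAAAAAAAAAAAAAAAAAAAAAAAAAAAAAAAAAAAAAAAAAAAAAAAAAAAAAAAAAAAAAAAAAAAAAAAAAAAAAAAAAAAAAAAAAAAAAAAAAAAAAAAAAAAAAAAAAAAAAAAAAAAAAAAAAAAAAAAAAAAAAAAAAAAAAAAAAAAAAAAAAAAAAAAAAAAAAAAAAAAAAAAAAAAAAAAAAAAAAAAAAAAAAAAAAAAAAAAAAAAAAAAAAAAAAAAAAAAAAAAAAAAAAAAAAAAAAAAAAAAAAAAAAAAAAAAAAAAAAAAAAAAAAAAAAAAAAAAAAAAAAAAAAAAAAAAAAAAAAAAAAAAAAAAAAAAAAAAAAAAAAAAAAAAAAAAAAAAAAAAAAAAAAAAAAAAAAAAAAAAAAAAAAAAAAAAAAAAAAAAAAAAAAAAAAAAAAAAAAAAAAAAAAAAAAAAAAAAAAAAAAAAAAAAAAAAAAAAAAAAAAAAAAAAAAAAAAAAAAQAAAAAAAAAAAAAAB+AAAAAAAAAAAAAAD//wAAAAAAAAAAAAD//4AAAAAAAAAAAAD//4AAAAAAAAAAAAD//4AAAAAAAAAAAAD//8AAAAAAAAAAAAD//+AAAAAAAAAAAAD//+AAAAAAAAAAAAD//+AAAAAAAAAAAAD///AAAAAAAAAAAAD//+AAAAAAAAAAAAD//+AAAAAAAAAAAAD//+AAAAAAAAAAAAD//+AAAAAAAAAAAAD//+AAAAAAAAAAAAD//+AAAAAAAAAAAAD//+AAAAAAAAAAAAD//4AAAAAAAAAAAAD/8AAAAAAAAAAAAAD/4AAAAAAAAAAAAAD/wAAAAAAAAAAAAAD/gAAAAAAAAAAAAAAAAAAAAAAAAAAAAAAAAAAAAAAAAAAAAAAAAAAAAAAAAAAAAAAAAAAAAAAAAAAAAAAAAAAAAAAAAAAAAAAAAAAAAAAAAAAAAAAAAAAAAAAAAAAAAAAAAAAAAAAAAAAAAAAAAAAAAAAAAAAAAAAAAAAAAAAAAAAAAAAAAAAAAAAAAAAAAAAAAAAAAAAAAAAAAAAAAAAAAAAAAAAAAAAAAAAAAAAAAAAAAAAAAAAAAAAAAAAAAAAAAAAAAAAAAAAAAAAAAAAAAAAAAAAAAAAAAAAAAAAAAAAAAAAAAAAAAAAAAAAAAAAAAAAAAAAAAAAAAAAAAAAAAAAAAAAAAAAAAAAAAAAAAAAAAAAAAAAAAAAAAAAAAAAAAAAAAAAAAAAAAAAAAAAAAAAAAAAAAAAAAAAAAAAAAAAAAAAAAAAAAAAAAAAAAAAAAAAAAAAAAAAAAAAAAAAAAAAAAAAAAAAAAAAAAAAAAAAAAAAAAAAAAAAAAAAAAAA="/>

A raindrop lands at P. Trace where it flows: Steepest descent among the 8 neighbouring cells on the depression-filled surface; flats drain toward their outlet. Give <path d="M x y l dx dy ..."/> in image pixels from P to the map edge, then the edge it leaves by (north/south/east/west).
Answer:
<path d="M151 266l0-2 3-4 7 0 1 2 0 9 5 5 7 3 9 8 6 3 3 4 0 18 3 7 0 6 36 36 0 10 3 4 4 4 6 3 4 3 0 7-3 6-2 2 0 4 5 5 0 2-11 13 1 24 5 6 13 0 4-2 21 0 2 1 3 0 5-4 17-1 5-2 14-15 12-4 8-8 2-5 0-5 4-6 0-3 3-2 8 4 14 10 5 2 6 0 6 5 3 0 4 4 2 4 0 19 3 2 3 0 8-8 8-3 4 0 5-5 9-9 5-3 4-3 2-5 8-8"/>
exit: east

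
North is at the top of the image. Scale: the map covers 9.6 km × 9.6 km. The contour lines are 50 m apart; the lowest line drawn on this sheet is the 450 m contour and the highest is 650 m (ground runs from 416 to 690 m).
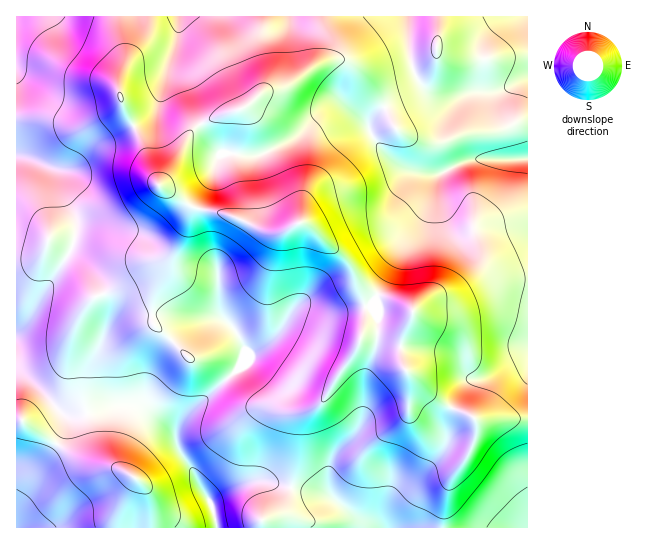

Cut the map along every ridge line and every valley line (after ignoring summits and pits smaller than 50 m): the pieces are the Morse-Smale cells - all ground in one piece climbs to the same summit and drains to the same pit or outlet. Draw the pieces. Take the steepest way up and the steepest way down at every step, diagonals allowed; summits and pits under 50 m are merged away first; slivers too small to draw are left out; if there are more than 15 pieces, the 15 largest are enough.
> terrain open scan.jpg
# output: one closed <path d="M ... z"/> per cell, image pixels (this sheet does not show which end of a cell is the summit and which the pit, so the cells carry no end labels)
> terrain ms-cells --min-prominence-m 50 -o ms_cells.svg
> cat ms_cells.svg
<path d="M322 16l-306 1 0 242 10 1 13-4 5-5 5-11 12 1 34 14 34 4 32 0 9-4 7-8-14 26-10 24-1 22 3 7 35 33 19 1 8 4 37 39 19 2 17 7 21-3 13-10 9-17 22-29 8-18 34 0 10-9 6-15-12-8-23-7-16-9-6-8-8-17-42-38-7-1-16 9-14 0-28-13 3-14-11-40 2-16 5-22-1-17 7-3 17-15 26-7 35-27 4-8 0-9-5-14z"/><path d="M527 16l-204 0 0 11 5 14 0 9-4 8-35 27-26 7-17 15-7 3 1 17-5 22-2 16 11 40-3 14 28 13 14 0 16-9 7 1 42 38 8 17 6 8 16 9 9 1 22 10 4 4-9 20-4 16 1 14 4 9 32 30 40 20 51-2z"/><path d="M55 240l-6 0-5 11-5 5-23 5 0 108 11 8 36 38 4 1 20-3 35-9 19 1 8 4 17 14 9 10 5 20 12 16 9 20 10 13 6 25 44 1 1-8 16-7 9-10 9-41 3-37 4-10 5-4-18 1-17-7-19-2-37-39-8-4-19-1-35-33-3-7 1-22 20-45-12 7-47-2-24-4z"/><path d="M405 328l-8 7-34 0-8 18-22 29-9 17-9 9-12 7-4 10-3 37-9 41-9 10-16 7 0 8 266-1 0-108-51 1-40-20-32-30-2-5-3-18z"/><path d="M17 369l-1 50 6 1 7 7 36 22 25 14 31 6 16 10 8 8 4 10 2 31 66-1-6-25-10-13-9-20-12-16-5-20-22-21-12-7-19-1-35 9-20 3-4-1-36-38z"/><path d="M22 420l-6 1 0 106 102 1 3-21 14-29-14-9-23-4-27-12-42-26z"/><path d="M137 479l-14 24-4 14 0 11 32-1-2-30-4-10z"/>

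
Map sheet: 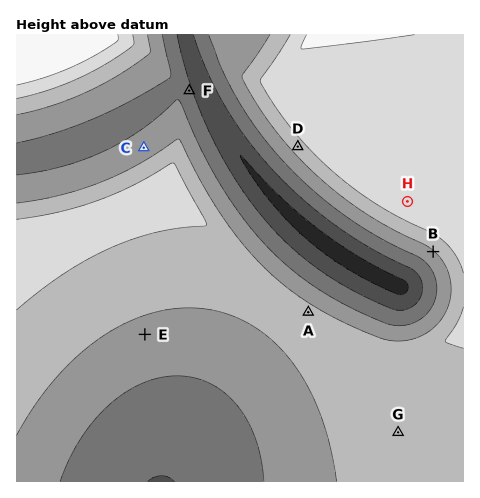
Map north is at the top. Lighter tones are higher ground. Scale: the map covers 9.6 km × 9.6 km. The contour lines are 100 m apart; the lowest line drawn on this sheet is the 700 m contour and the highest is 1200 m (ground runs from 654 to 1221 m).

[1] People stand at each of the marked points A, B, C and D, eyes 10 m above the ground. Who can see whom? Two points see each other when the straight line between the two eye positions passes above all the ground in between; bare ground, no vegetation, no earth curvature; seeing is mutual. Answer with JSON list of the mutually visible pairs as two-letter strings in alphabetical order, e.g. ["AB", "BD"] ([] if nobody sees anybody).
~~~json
["AB", "AD"]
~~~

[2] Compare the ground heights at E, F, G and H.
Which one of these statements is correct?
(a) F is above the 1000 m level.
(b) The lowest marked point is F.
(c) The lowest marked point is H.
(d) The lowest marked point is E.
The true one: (b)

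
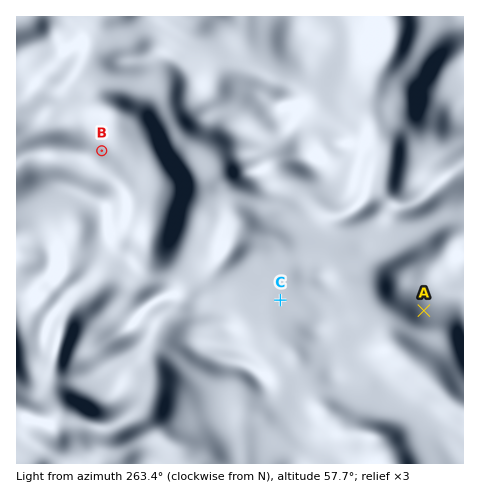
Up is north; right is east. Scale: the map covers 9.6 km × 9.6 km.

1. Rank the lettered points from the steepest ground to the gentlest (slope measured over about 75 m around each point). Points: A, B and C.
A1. A B C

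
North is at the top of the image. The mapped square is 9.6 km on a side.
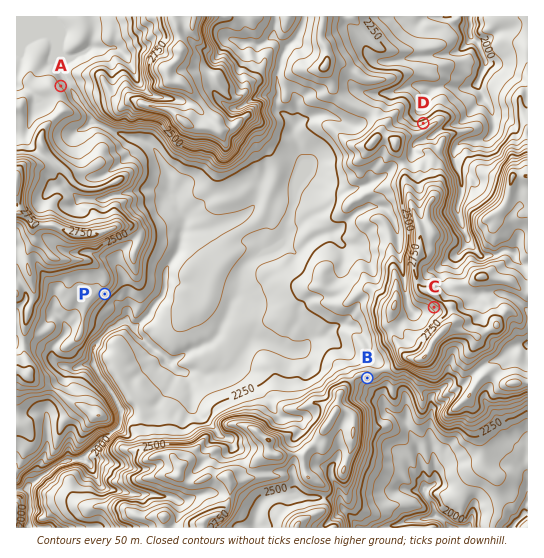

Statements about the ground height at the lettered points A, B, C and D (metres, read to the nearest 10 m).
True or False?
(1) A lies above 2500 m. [False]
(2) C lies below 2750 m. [True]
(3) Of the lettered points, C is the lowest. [False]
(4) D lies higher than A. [False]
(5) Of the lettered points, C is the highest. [True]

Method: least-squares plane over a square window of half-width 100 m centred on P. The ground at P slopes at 33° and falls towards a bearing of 139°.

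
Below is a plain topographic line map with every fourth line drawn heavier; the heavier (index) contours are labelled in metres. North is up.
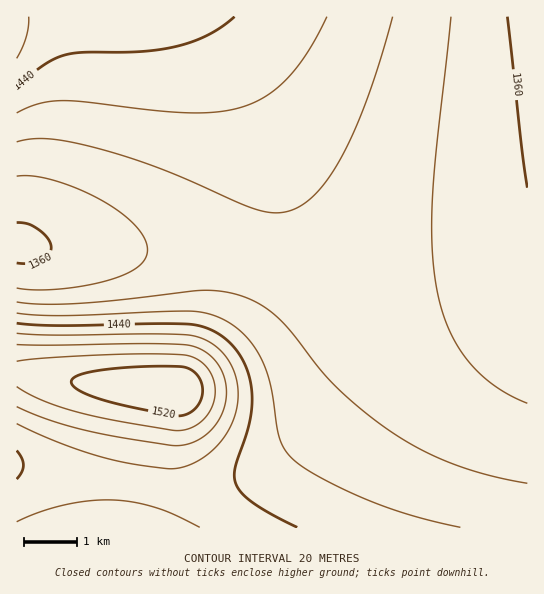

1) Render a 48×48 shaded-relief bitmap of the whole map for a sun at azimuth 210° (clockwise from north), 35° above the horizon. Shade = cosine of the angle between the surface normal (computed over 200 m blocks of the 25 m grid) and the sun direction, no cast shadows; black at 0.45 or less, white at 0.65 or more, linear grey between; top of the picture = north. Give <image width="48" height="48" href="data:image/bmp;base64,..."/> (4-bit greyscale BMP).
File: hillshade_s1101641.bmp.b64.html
<image width="48" height="48" href="data:image/bmp;base64,Qk32BAAAAAAAAHYAAAAoAAAAMAAAADAAAAABAAQAAAAAAIAEAAATCwAAEwsAABAAAAAAAAAAAAAAABEREQAiIiIAMzMzAERERABVVVUAZmZmAHd3dwCIiIgAmZmZAKqqqgC7u7sAzMzMAN3d3QDu7u4A////AIiIiIiIiIiIiIiIiIiIiIiIiIiIiIiIiIiIiIiIiIiIiIiIiIiIiIiIiIiIiIiIiIiIiIiIiIiYiIiIiIiIiIiIiIiIiIiIiJmZmZmZmZmZmZiIiIiIiIiIiIiIiIiIiJmZmZmZmaqqqZmYiIiIiIiIiIiIiIiIiKqqqqqqqqu7qpmZiIiIiIiIiIiIiIiIiKqru7u7u7zLuqmZiIiIiIiIiIiIiIiIiLu7zMzMzMzMy6qZiIiIiIiIiIiIiIiIiMzMzM3d3d3dy6qZiIiIiIiImZiIiIiIiN3d3d3d3d3dy6mYiIiIiZmZmZmZmZmZmd3d3d3d3d3cupmIiIiImZmZmZmZmZmZmd3d3dzMzMzLqYh3iIiImZmZmZmZmZmZmdzMzLu7u7qqmHZnd4iJmZmZmZmZmZmZmbu6qqqZmZmIdlVmd4iJmZmZmZmZmZmZmZmYiIh3d3dmVURWZ4iJmZmZmZmZmZmZmXd2ZmZlVVVUQzRVZ4iJmZmZmZmZmZmZmWVVVERERERDMzRWZ4iZmZmZmZmZmZmZmUREQzMzMzMzMzRWd4iZmZmZmZmZmZmZmTMzMzMzMzREREVmeImZmZmZmZmZmZmZmTMzRERERERERVZniImZmZmZmZmZmZmZmURERFVVVVVVZmd4iJmZmZmZmZmZmZmZmVVVVmZmZmZnd3eIiZmZmZmZmZmZmZmZmWZmd3d3d3d4iIiJmZmZmZmZmZmZmZmZmXd3iIiIiIiIiJmZmZmZmZmZmZmZmZmZmYiIiZmZmZmZmZmZmZmZmZmZmZmZmZmZmZmZmZmZmZmZmZmZmZmZmZmZmZmZmZmZmZmqqqqqqqqqqqqqqpmZmZmZmZmZmZmZmaqqqqqqqqqqqqqqqqmZmZmZmZmZmZmZmaqqqqqqqqqqqqqqqqmZmZmZmZmZmZmZmaqqqqqqqqqqqqqqqqqZmZmZmZmZmZmZmbu7u7qqqqqqqqqqqqqZmZmZmZmZmZmZmbu7u7u7qqqqqqqqqqqZmZmZmZmZmZmZmbu7u7u7uqqqqqqqqqqZmZmZmZmZmZmZmbu7u7u7uqqqqqqqqqqZmZmZmZmZmZmZmbu7u7u7u6qqqqqqqqqZmZmZmZmZmZmZmbu7u7u7u6qqqqqqqqqZmZmZmZmZmZmZmbu7u7u7u6qqqqqqqqqZmZmZmZmZmZmZmbu7u7u7uqqqqqqqqqqZmZmZmZmZmZmZmbu7u7u7uqqqqqqqqqqZmZmZmZmZmZmZmbu7u7u7qqqqqqqqqqqZmZmZmZmZmZmZmbu7u7u6qqqqqqqqqqmZmZmZmZmZmZmZmaqqu6qqqqqqqqqqqqmZmZmZmZmZmZmZmaqqqqqqqqqqqqqqqqmZmZmZmZmZmZmZmaqqqqqqqqqqqqqqqpmZmZmZmZmZmZmZmZmqqqqqqqqqqqqqqpmZmZmZmZmZmZmZmZmaqqqqqqqqqqqqqZmZmZmZmZmZmZmZmYmaqqqqqqqqqqqqmZmZmZmZmZmZmZmZmYmZqqqqqqqqqqqpmZmZmZmZmZmZmZmZmQ=="/>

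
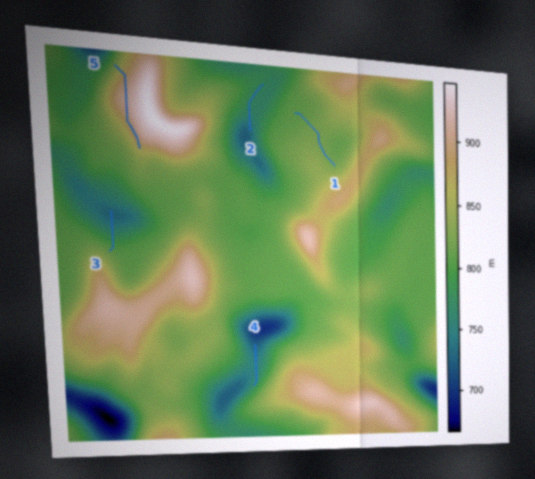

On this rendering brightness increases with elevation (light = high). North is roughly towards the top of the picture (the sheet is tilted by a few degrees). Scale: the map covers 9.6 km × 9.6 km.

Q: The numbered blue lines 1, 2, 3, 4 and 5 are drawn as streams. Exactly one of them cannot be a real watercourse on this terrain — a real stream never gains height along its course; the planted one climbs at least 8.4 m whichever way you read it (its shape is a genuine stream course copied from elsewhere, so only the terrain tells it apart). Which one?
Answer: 5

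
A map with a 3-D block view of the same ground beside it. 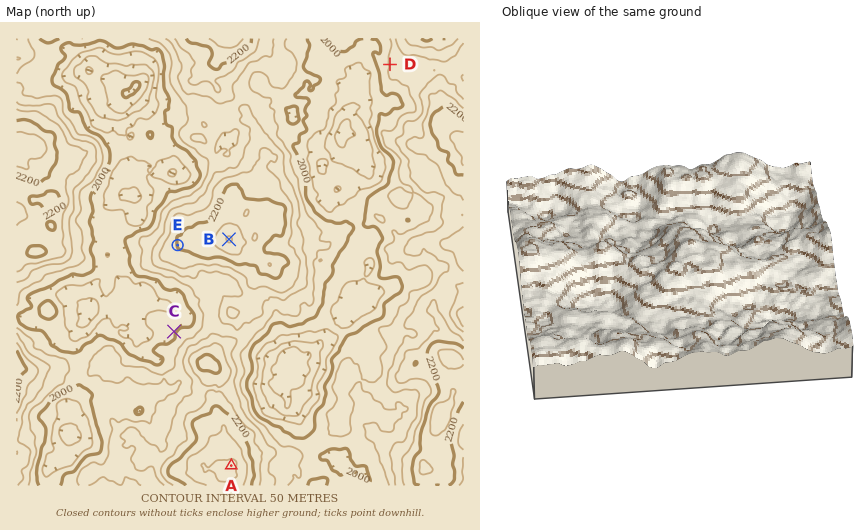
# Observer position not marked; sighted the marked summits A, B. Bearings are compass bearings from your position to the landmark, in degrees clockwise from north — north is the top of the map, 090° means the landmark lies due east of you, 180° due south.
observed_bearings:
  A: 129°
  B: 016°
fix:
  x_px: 177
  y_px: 421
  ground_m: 2120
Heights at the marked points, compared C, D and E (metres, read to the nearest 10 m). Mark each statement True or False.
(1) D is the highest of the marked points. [False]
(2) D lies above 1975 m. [True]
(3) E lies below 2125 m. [False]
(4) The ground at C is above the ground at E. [False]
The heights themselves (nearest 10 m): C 1990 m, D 2050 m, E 2200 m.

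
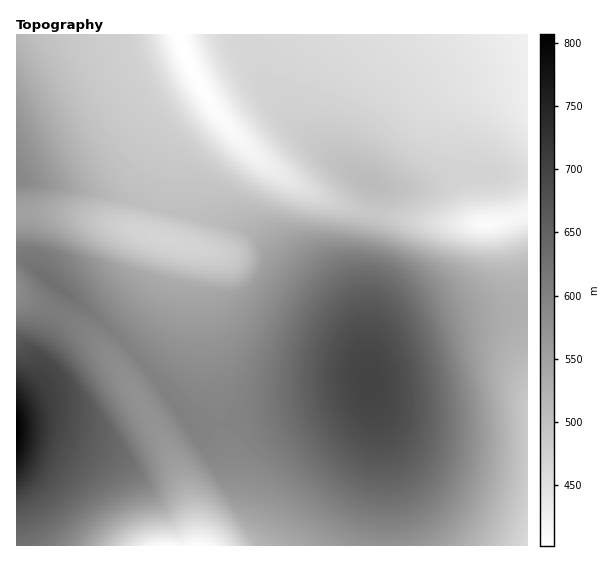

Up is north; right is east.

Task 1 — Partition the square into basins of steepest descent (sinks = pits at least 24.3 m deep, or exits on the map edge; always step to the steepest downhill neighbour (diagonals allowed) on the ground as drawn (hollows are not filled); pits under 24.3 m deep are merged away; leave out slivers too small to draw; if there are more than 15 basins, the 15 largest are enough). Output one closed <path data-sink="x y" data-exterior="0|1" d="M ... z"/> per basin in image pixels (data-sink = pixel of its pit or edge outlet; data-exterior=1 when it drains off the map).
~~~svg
<path data-sink="199 545" data-exterior="1" d="M66 293l-29 58 0 21-21 24 1 150 370-1-2-86-5-34-10-40-27 10-45 12-107 22-52-70-42-42z"/><path data-sink="178 35" data-exterior="1" d="M241 34l-224 0-1 225 13 5-8-16-2-67 100 17 122 29 14 8 34 34 55 48 12 16 10 26-2-104 11-50 1-17-3-5-19-9-31-23-36-36-28-40-15-30z"/><path data-sink="166 240" data-exterior="0" d="M23 181l-4 0 2 19 0 48 10 19 58 43 34 31 34 40 34 48 54-10 74-17 44-13 6-5-4-29-14-30-22-23-40-33-34-34-8-5-128-32z"/><path data-sink="527 35" data-exterior="1" d="M527 34l-285 0-1 3 18 38 14 22 24 30 26 24 31 23 20 11 13 4 30 0 49-15 40 1 22-3z"/><path data-sink="527 545" data-exterior="1" d="M527 311l-16 0-37 6-33 9-48 20-12 8-9 10-3 5 0 15 11 41 5 34 2 87 141-1z"/><path data-sink="486 224" data-exterior="0" d="M527 173l-21 2-40-1-49 15-30 0-12-4 1 12-12 58 5 120 3-11 9-10 29-16 39-15 25-6 54-6z"/><path data-sink="17 289" data-exterior="1" d="M21 259l-5 1 1 135 20-23 0-21 28-56-4-6z"/>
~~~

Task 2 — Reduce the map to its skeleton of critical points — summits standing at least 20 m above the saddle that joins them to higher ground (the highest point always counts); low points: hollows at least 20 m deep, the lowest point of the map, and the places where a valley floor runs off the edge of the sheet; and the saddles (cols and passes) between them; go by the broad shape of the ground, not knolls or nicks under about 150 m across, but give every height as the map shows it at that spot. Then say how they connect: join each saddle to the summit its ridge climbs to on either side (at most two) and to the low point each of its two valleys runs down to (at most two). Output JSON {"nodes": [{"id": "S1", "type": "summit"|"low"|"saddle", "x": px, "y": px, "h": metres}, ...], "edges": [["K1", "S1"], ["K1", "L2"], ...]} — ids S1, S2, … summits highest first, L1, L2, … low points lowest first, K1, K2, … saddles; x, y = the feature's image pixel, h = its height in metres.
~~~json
{"nodes": [
{"id": "S1", "type": "summit", "x": 17, "y": 431, "h": 807},
{"id": "S2", "type": "summit", "x": 370, "y": 383, "h": 699},
{"id": "S3", "type": "summit", "x": 17, "y": 180, "h": 592},
{"id": "L1", "type": "low", "x": 182, "y": 44, "h": 402},
{"id": "L2", "type": "low", "x": 199, "y": 545, "h": 405},
{"id": "L3", "type": "low", "x": 486, "y": 224, "h": 410},
{"id": "L4", "type": "low", "x": 527, "y": 36, "h": 425},
{"id": "L5", "type": "low", "x": 527, "y": 545, "h": 460},
{"id": "L6", "type": "low", "x": 166, "y": 240, "h": 469},
{"id": "L7", "type": "low", "x": 17, "y": 289, "h": 585},
{"id": "K1", "type": "saddle", "x": 57, "y": 312, "h": 610},
{"id": "K2", "type": "saddle", "x": 221, "y": 424, "h": 596},
{"id": "K3", "type": "saddle", "x": 527, "y": 311, "h": 529},
{"id": "K4", "type": "saddle", "x": 161, "y": 209, "h": 503},
{"id": "K5", "type": "saddle", "x": 373, "y": 212, "h": 492},
{"id": "K6", "type": "saddle", "x": 527, "y": 173, "h": 456}],
"edges": [["K1", "S1"], ["K1", "L2"], ["K1", "L7"], ["K2", "S1"], ["K2", "S2"], ["K2", "L2"], ["K2", "L6"], ["K3", "S2"], ["K3", "L3"], ["K3", "L5"], ["K4", "S2"], ["K4", "S3"], ["K4", "L1"], ["K4", "L6"], ["K5", "S2"], ["K5", "L1"], ["K5", "L3"], ["K6", "S2"], ["K6", "L3"], ["K6", "L4"]]}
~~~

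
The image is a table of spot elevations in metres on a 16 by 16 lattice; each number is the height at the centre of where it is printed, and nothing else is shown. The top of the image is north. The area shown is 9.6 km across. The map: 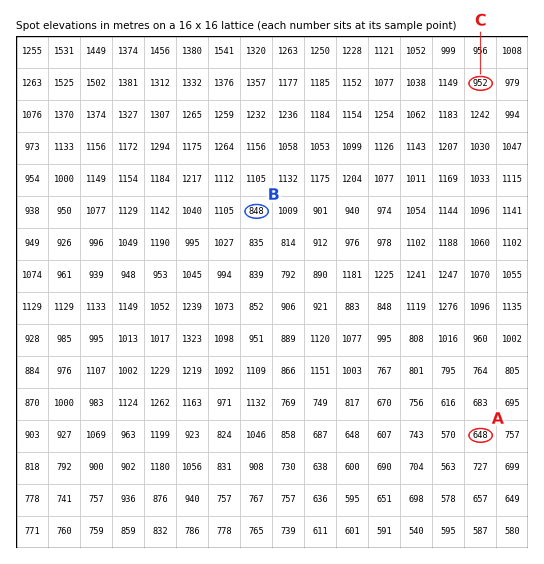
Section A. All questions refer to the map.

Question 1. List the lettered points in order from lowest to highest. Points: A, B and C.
A B C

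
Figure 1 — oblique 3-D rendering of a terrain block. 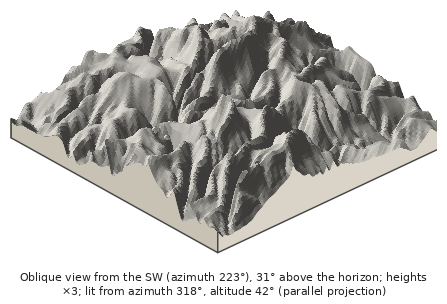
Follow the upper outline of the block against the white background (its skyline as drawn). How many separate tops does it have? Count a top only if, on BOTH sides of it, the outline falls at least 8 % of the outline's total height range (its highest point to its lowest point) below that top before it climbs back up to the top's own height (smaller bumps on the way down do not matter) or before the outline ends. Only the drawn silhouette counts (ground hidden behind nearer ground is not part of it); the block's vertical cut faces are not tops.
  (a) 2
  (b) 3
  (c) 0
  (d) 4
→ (a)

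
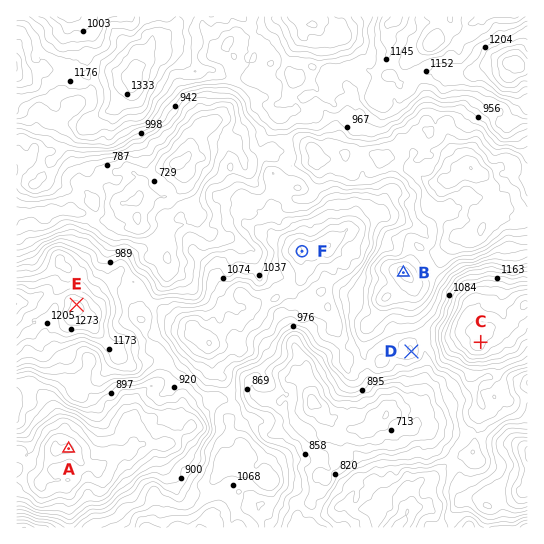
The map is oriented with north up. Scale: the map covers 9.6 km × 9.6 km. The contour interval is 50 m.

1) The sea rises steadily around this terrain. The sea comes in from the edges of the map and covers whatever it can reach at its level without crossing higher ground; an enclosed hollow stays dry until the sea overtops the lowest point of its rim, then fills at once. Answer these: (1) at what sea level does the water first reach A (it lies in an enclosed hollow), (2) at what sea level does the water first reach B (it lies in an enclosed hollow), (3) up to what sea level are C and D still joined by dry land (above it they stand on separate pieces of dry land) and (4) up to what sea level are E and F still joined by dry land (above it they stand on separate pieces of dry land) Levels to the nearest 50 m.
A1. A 650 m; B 800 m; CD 1050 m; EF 1000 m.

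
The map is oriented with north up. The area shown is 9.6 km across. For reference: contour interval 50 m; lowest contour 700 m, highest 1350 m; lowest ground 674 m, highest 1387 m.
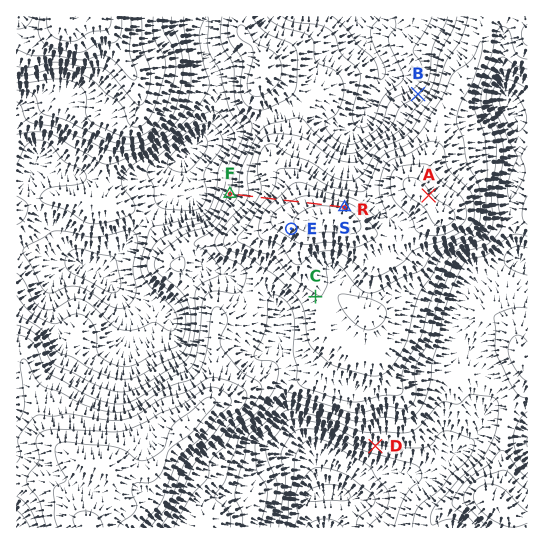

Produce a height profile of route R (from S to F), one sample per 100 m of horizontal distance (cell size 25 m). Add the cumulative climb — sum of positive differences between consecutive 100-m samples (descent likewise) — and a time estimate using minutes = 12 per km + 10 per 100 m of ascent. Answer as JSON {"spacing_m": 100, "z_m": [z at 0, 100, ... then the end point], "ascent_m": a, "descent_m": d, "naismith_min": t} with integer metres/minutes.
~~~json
{"spacing_m": 100, "z_m": [1341, 1345, 1346, 1346, 1345, 1343, 1338, 1331, 1322, 1312, 1301, 1288, 1271, 1249, 1221, 1189, 1159, 1131, 1105, 1080, 1053, 1024, 1004], "ascent_m": 6, "descent_m": 343, "naismith_min": 27}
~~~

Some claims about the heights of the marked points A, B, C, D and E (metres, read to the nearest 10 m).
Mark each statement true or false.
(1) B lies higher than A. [false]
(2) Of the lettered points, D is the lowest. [true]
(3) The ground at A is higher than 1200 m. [true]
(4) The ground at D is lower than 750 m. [false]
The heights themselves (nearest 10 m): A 1360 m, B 1040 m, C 1200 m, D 890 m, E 1340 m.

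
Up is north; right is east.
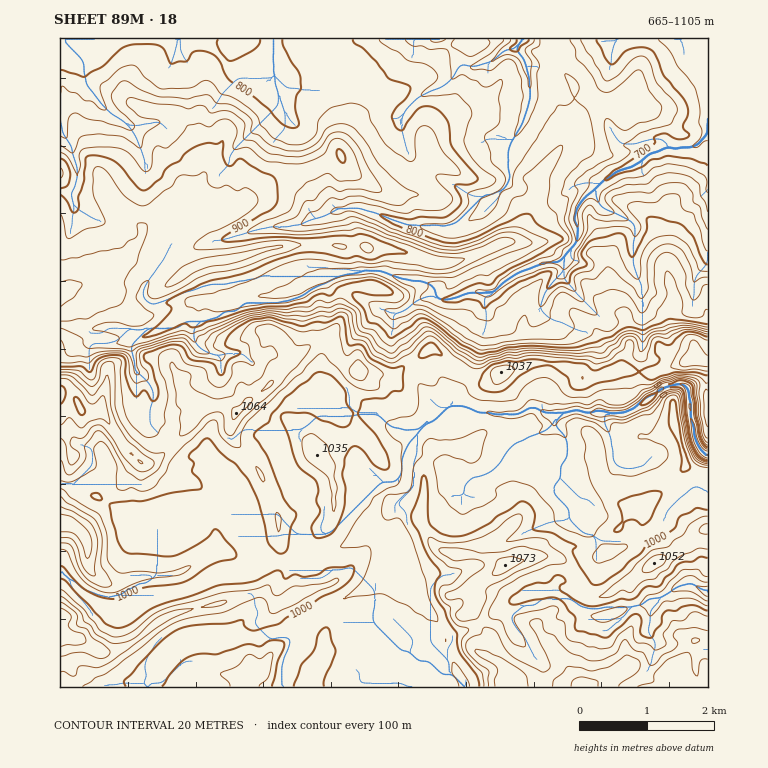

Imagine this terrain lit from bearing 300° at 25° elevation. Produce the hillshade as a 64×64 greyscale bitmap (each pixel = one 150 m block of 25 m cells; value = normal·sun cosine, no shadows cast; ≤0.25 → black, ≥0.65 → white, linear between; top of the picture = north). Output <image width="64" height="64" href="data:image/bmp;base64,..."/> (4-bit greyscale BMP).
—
<image width="64" height="64" href="data:image/bmp;base64,Qk12CAAAAAAAAHYAAAAoAAAAQAAAAEAAAAABAAQAAAAAAAAIAAATCwAAEwsAABAAAAAAAAAAAAAAABEREQAiIiIAMzMzAERERABVVVUAZmZmAHd3dwCIiIgAmZmZAKqqqgC7u7sAzMzMAN3d3QDu7u4A////AFVDNVZniHZniGQkiXVVZmZ2Z3dmi8plZ5qpdlRXh3ZWVUQjRWeIh3eIdiJ5hVZmZmZmdmeJqXZnmZiZhkaZZWdFVCEkVniIiImYUmmXVWZmZmZmeJh3ZniYh4q5ZIymZ0RWUyE1Z3d4iZiESJhlZmZmZmaLqGVniId3ebp2erlmVUVohRJGd3d3eIdWmGZmZmZmZpy4dVeIZWd5umeKqoZFRGircRNWZmZmVmWJdWZmZmZnial1aIdkV3i7VauphzNEV5vJMSNEVndTRWiGZndmZnmnVWeJhlVFZ5uEi6qYMzVmeLy4ZUMzV3UjNXdnd2ZmeapSNomZdUVEWIaKqphFVVRWeau6mGRGeFMiRnd3ZmeZiHQjZ4mGZ2QjNGiphmZmQyNFZomqmYdol2QiRnd3d6uodCI1Znd3iHQhI1djiIZFVERENXiImpeJmHQjZ3d3mqunQRJFVnZ5uWMQA2aqhEZ4d3dTNWZ4mHiJmFRWd3eIeJqVESJFZWiruDABRquCJXh3iJdERWZmZ3iIhlZ3eIh1aKp1Q0REZ4rMlBEzioEEZ3d3iYZVZ3VFZmd3ZneJqYd3iah2VVVWZ5y5dDNXcQRnd3d4h2Z3hjV1RWd2Z4mYmqmHeZdmZmZleJqpZVVSJGZ3d3d3ZneGNYdDRmZniHZ4qqhUZ3Z3iYVmaKuoZlQ1ZmZnd3dmd4dFeWI1Z2eXVmeJq5VFZmd4l2ZWiqtmZlVmZmZ3d2Z4h1V5hDVnd5dFZ3iKqFVWZ3iYdlV4iVZndVVFVmZnZnh2VnmENWeHmEVnd3iYZmZneIiHZWd2VWZ3VUNFVmZmeGVWeIQ1ZmeYVWd3d4dmZnd3eIiHVWVTRXl1MkVmZmeHVWZ3dEZmVYhVZ3d3d2Znd3d3eIh1Z2MkaZYxJGZmZ3ZVd3dTRnZUeGVmZmd3dmd3dmd3eJZphRN5l1QiVmd3dlZ4hlNGdkRoZmZmVnd2Znh2Z2Z3lQBlI4mFaGIkZ3ZlZomWVVZ1RWh2Z2ZVZ3dmeHZndmeAAFUjeFVoliJYY0VniYdmZ2VWZ3d3dmVWeIeIdnh3d1A6VSJVNXiJUThyJGeId3d3ZVZmd3d3d3ZViql3mpeIQF9mUzI2eJmEJpMCVnd3d3ZVZlVnh2d2eGRZp2iK26ogf2ZmIUZ4mYdWhyAVZ3d3dlVVVVZ3ZmVUVURVNVJc/SCfZWhANnipd3eZcwFGZnd1RFVVZWdlRENFVTIjUgCvcK9VanEnialmaKmZQBRmd3ZDREVmZohSI0VndCNFMAN1r3ZrkQWqqWVXqYmUEUV4hUVURWZmipUSRWeHVUNVEABIuq2zBqqXd2eqiZhRJXiXVYdVVmZ863VWeZiKlmiGQRSZvulZy5ZHiKqYiHUkZpdGnLdVZWv/3LqqqpvZaam6ZVZ5qqz/2Ea6iJh3d1VUZzSd7IQ0aN7ty7vMzOxpyquXZmd2Z638mt26mHZniGImVIzupDRnmruqqqq7/5rs3qhVVVZlRZua3//sl3mqpAFme92UVmeIiIiIiYisq+3tqERERVVTNoib7//Kq8vJIDVpy3Z3Z5mHaJiIiIhoupmpVVVVVVVEVneb3dzMzLtiJENpd4l3qphYqYiZh1ipdYlmVVVEZSEkVVZ4iazcqmVUQxNWVnacuWa6iZiHWLp0eXZmVURoUgE0REVVV6vMqYZEQzVCJEjLlYuqmHZpuWR6d3ZlVFiXMSIiI0RUVoqqllVUMiEjIFrJWuyodnq5Y1iIh3ZVRomGRDIREjREREVERERUMQIxAEhn3Llli7ljNIiId2VVd3iYh1MhEkRUNDI1ZniZYyIgACO+qGSMymQjiIiIdlVnZniaqpdVZ3d3Zmd3eb3clTMxAG/JdXu6dTJ4iIiHZVZkREaKqqqrqpmHd3d3i97rhlZSK+qWe6mGQ2eHiId2VnZUMiNWZ5q7uXZmZlRGm924ZlJKyqiKmHZDV4iId4dmd3ZUIiIiNXmYZmVDMxFHq7lmUTmYmpmHZkJXiHdnmXZ3d3ZUMzIzNFZVVEREISSKqXVTF5mpiJhlVGiYdmeKl3Znd3VUQzMzNFVVVmVCI1iZhUQii7qZmXUzJ6l2Voqpdmd3dmVURFVEVVZmZURDNImGQzJIy6qql0MGqWVWiamHZnd2dmZlVlRFZndmVURVioZDMiN5q7qYZSe5dlaJmZhleHZ4iId2U0Vmd3ZURVaKmGRDIRNpuph2ebmHZomJmHVYdniau6dDRWZ4dlRVVXmZdVRDMyR4iIiZqYh3mImZhkV2Z4rNyFRFZ4hlRFVVeZmHVUREREVmZ6mYiHiYiIiIUkZWeKzJZVVnmGVERFVYmIhlRFUzNFVEmIh3eIiIh4l0JFZ3mql2VVeYdVRFVUeYiHVEZkMzM0SId3iHd3eHeYZEVneIiHZlRZl2ZVVVRZmIdlVmVUQzM4d3iYd4iIl3hmZnd4iId2ZUaIdmZVVEiYd2ZndlVUREd3iZh3eJmXZ3Znd3eIh3ZmVFeIdmZlR5h3ZXiHVVVVRneaqGZoiJdmZmZ3d3d3dmd2VFeHd2VHmHdUaahUVWVXd4qoZmd4h2ZmZnd3d3dmZndmRXd5hUiYdlRZuVNFZld3eJl2ZneHZmZmd3d2ZmZmZ3dUVUinWKhlVViqdEVmZ3d3iIdmd3d2ZmZ3d3ZmZmZneHZlIUeql2RFV5qFVndnd3d4h3Z3iHdmVnd3dmZmZmd4mXZCA4y4VEVWiYdmd3"/>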